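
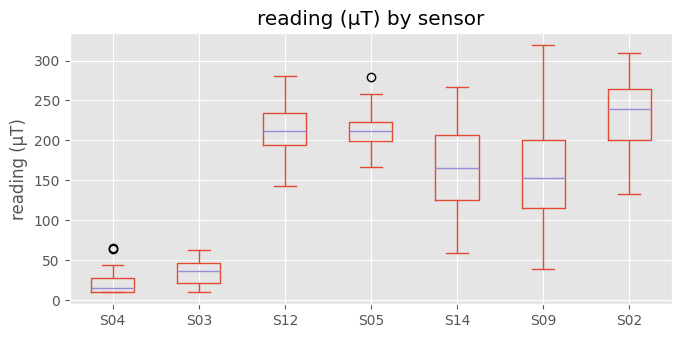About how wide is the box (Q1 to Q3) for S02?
Q3 ≈ 260, Q1 ≈ 200; IQR ≈ 60.

≈ 60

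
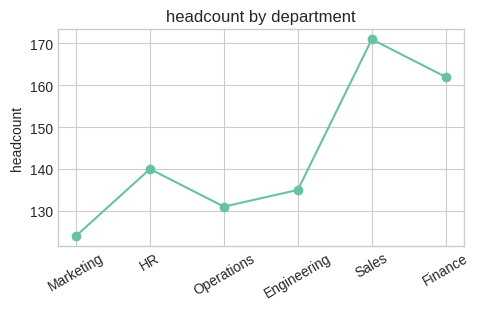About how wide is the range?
≈ 45

Max Sales ≈ 170, min Marketing ≈ 125; range ≈ 45.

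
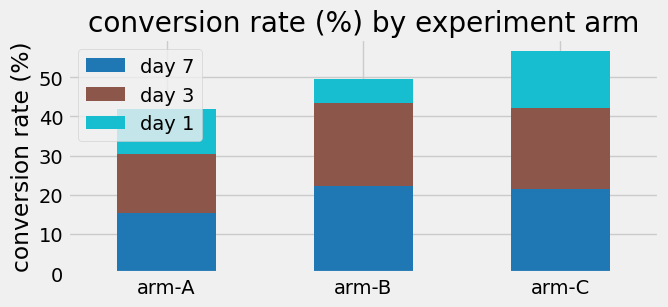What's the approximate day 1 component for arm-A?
day 1 top ≈ 40, bottom ≈ 30; segment ≈ 10.

≈ 10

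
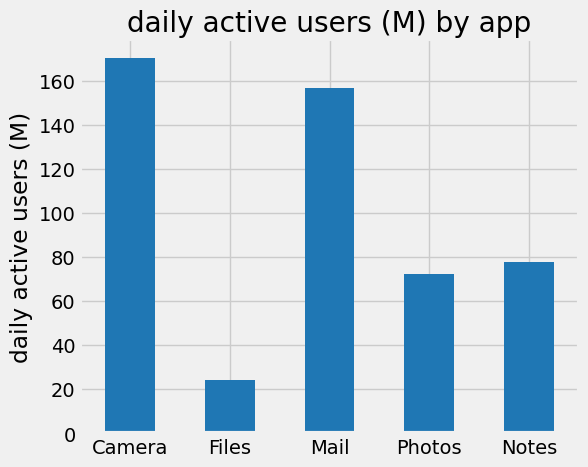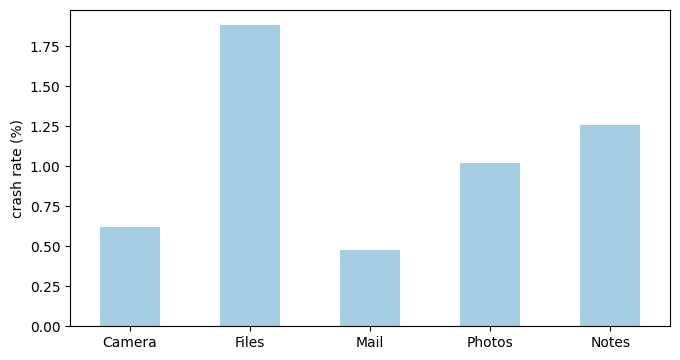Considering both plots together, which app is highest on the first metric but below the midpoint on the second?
Chart 2 median crash rate (%) ≈ 1; below-median apps: Camera, Mail. Among those, Camera has the highest daily active users (M) (≈ 180).

Camera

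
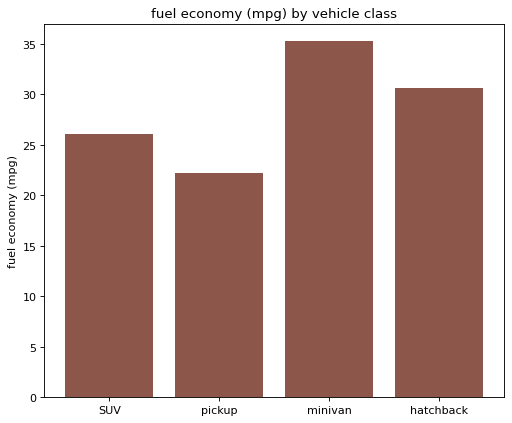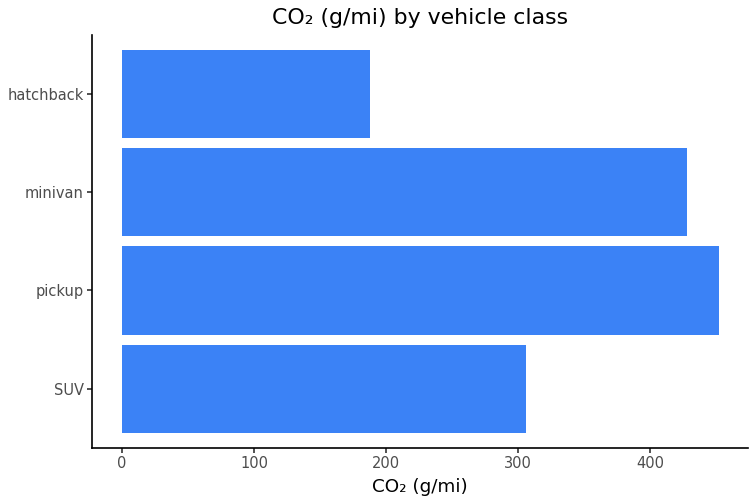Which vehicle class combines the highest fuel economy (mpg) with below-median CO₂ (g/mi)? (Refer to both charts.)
Chart 2 median CO₂ (g/mi) ≈ 350; below-median vehicle classes: SUV, hatchback. Among those, hatchback has the highest fuel economy (mpg) (≈ 30).

hatchback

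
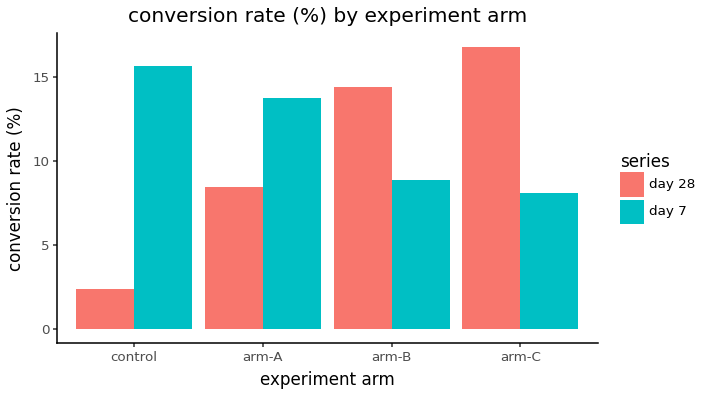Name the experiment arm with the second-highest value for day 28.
arm-B

Top 3 for day 28: arm-C ≈ 16, arm-B ≈ 14, arm-A ≈ 8.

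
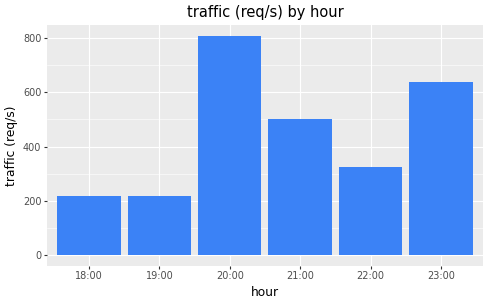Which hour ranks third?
Top 4: 20:00 ≈ 800, 23:00 ≈ 600, 21:00 ≈ 500, 22:00 ≈ 300.

21:00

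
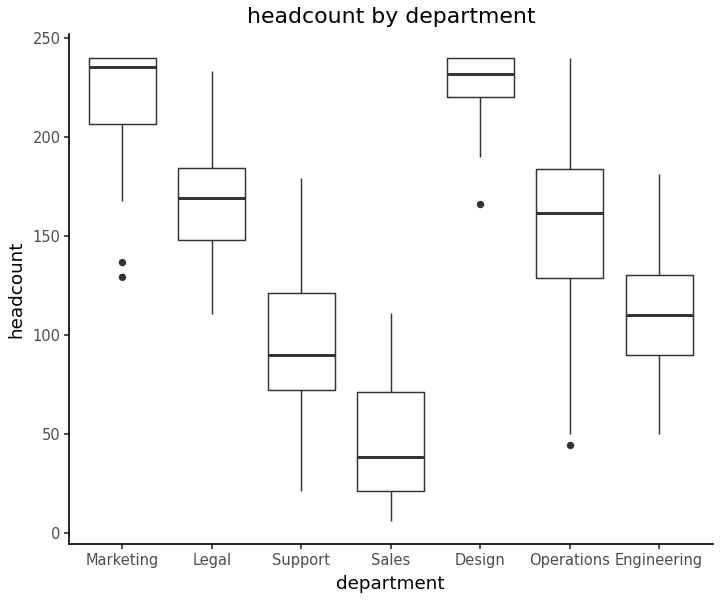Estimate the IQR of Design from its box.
≈ 20

Q3 ≈ 240, Q1 ≈ 220; IQR ≈ 20.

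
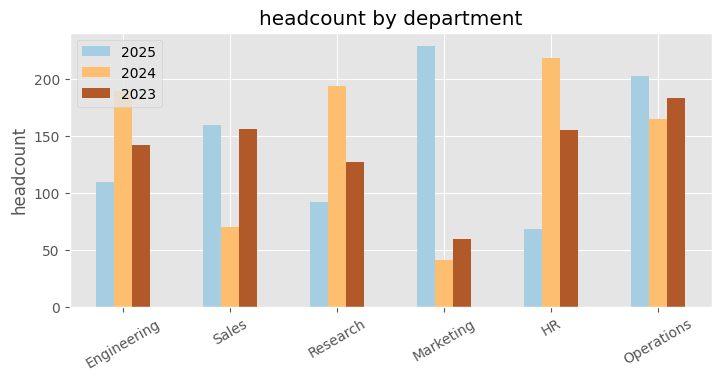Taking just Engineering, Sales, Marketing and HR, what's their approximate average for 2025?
≈ 135

(100 + 160 + 220 + 60) / 4 ≈ 135.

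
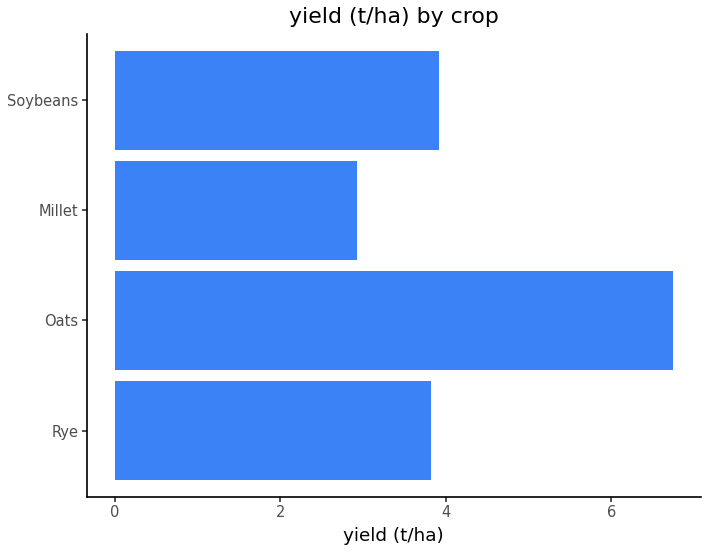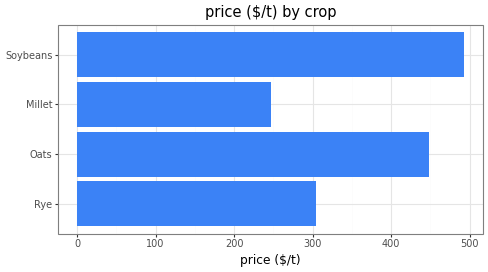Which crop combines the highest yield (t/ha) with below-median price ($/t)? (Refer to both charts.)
Chart 2 median price ($/t) ≈ 400; below-median crops: Rye, Millet. Among those, Rye has the highest yield (t/ha) (≈ 4).

Rye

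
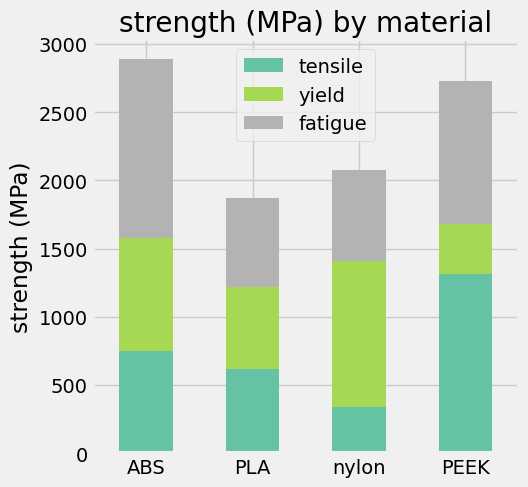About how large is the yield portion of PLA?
≈ 500

yield top ≈ 1000, bottom ≈ 500; segment ≈ 500.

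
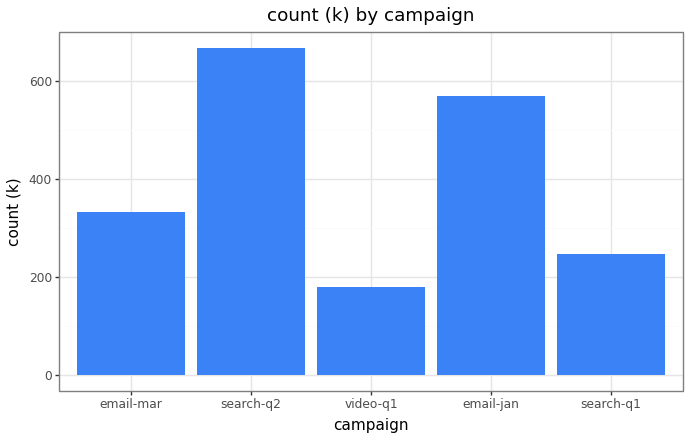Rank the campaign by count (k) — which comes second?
Top 3: search-q2 ≈ 700, email-jan ≈ 600, email-mar ≈ 300.

email-jan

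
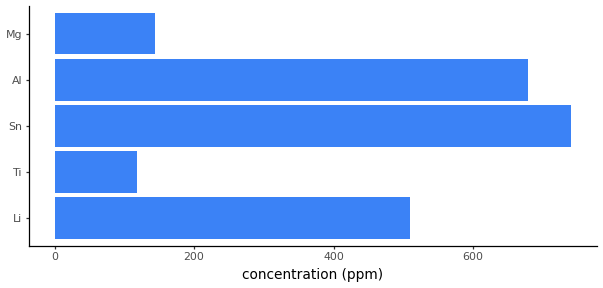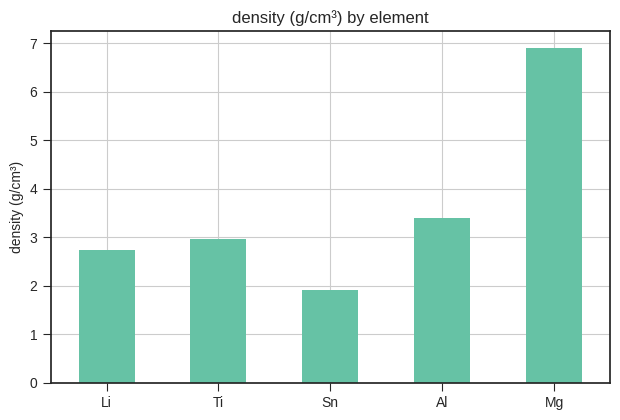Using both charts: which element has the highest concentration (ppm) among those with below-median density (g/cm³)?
Sn

Chart 2 median density (g/cm³) ≈ 3; below-median elements: Li, Sn. Among those, Sn has the highest concentration (ppm) (≈ 700).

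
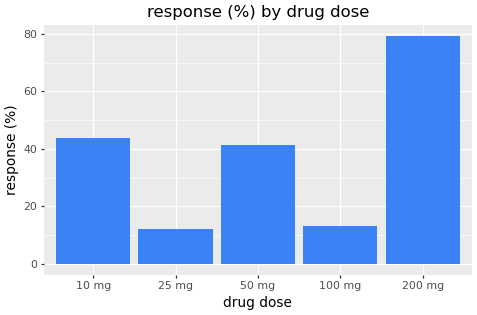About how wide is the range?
Max 200 mg ≈ 80, min 25 mg ≈ 10; range ≈ 70.

≈ 70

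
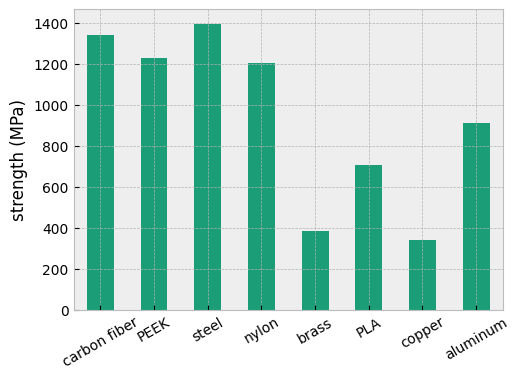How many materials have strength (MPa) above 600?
Above 600: carbon fiber, PEEK, steel, nylon, PLA, aluminum.

6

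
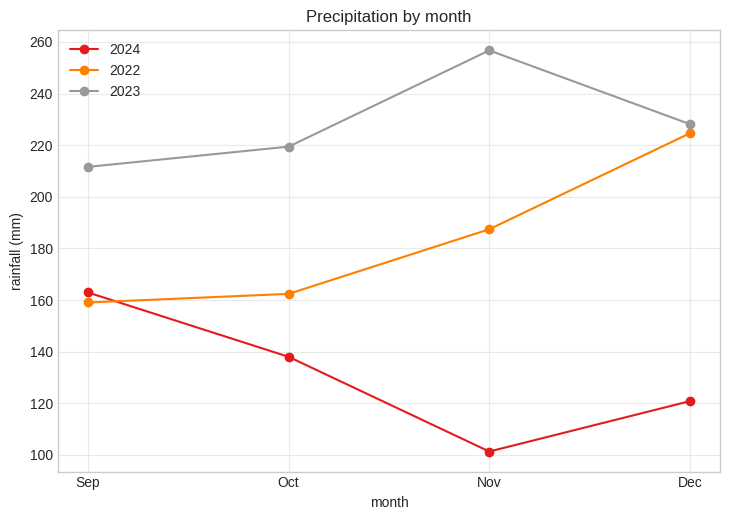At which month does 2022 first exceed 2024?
Sep: 2022 ≈ 160 vs 2024 ≈ 160 (not yet); Oct: 2022 ≈ 160 vs 2024 ≈ 140 (first crossover).

Oct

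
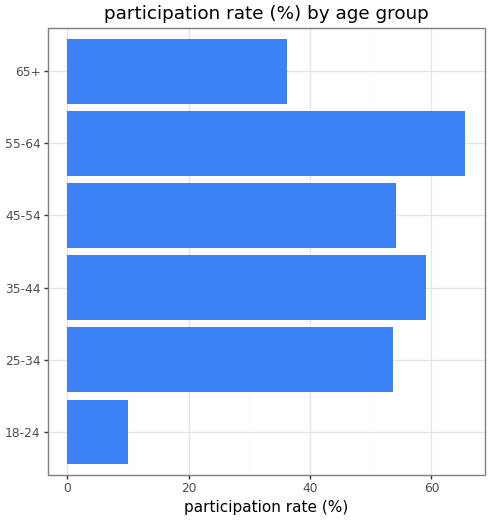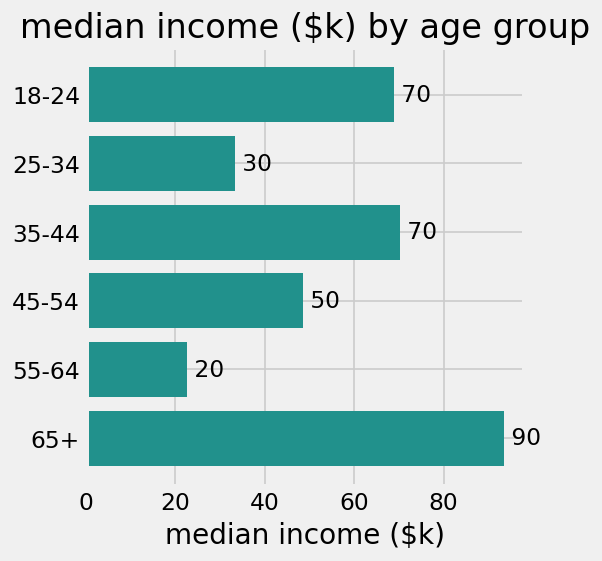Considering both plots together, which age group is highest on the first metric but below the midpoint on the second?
Chart 2 median median income ($k) ≈ 60; below-median age groups: 25-34, 45-54, 55-64. Among those, 55-64 has the highest participation rate (%) (≈ 70).

55-64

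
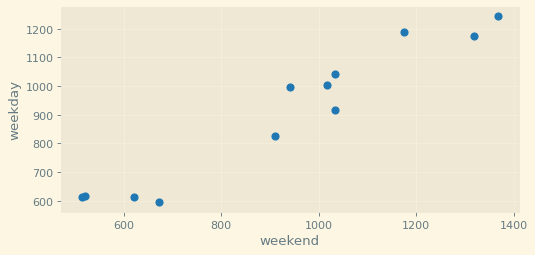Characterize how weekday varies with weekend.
Points are positively correlated; strong (|r| ≈ 1.0).

positive, strong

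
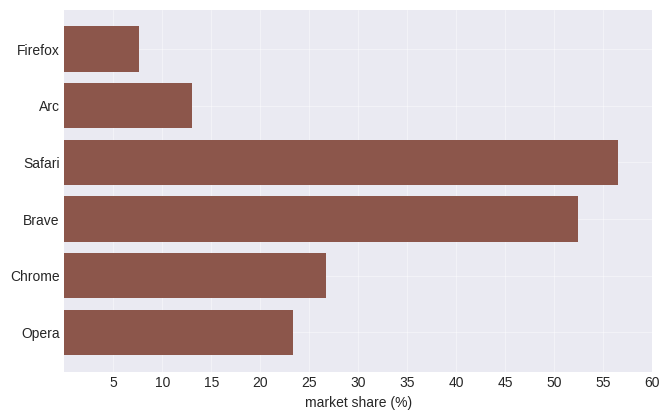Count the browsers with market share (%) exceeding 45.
Above 45: Safari, Brave.

2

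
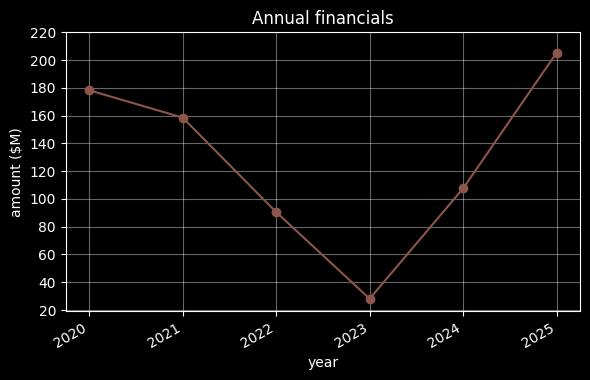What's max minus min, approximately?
Max 2025 ≈ 200, min 2023 ≈ 20; range ≈ 180.

≈ 180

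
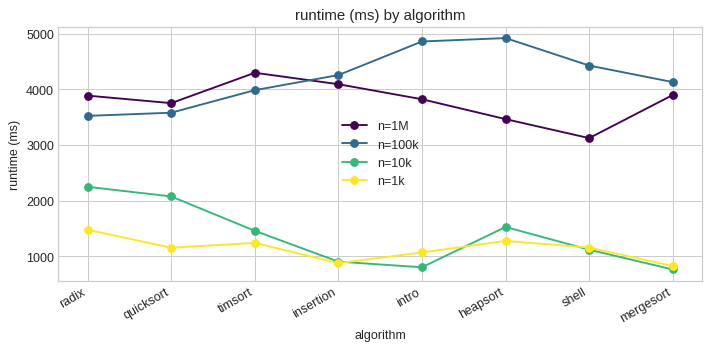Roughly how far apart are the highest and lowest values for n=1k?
Max radix ≈ 1500, min mergesort ≈ 1000; range ≈ 500.

≈ 500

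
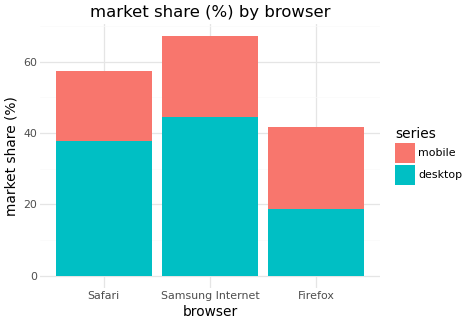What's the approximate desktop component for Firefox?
desktop top ≈ 20, bottom ≈ 0; segment ≈ 20.

≈ 20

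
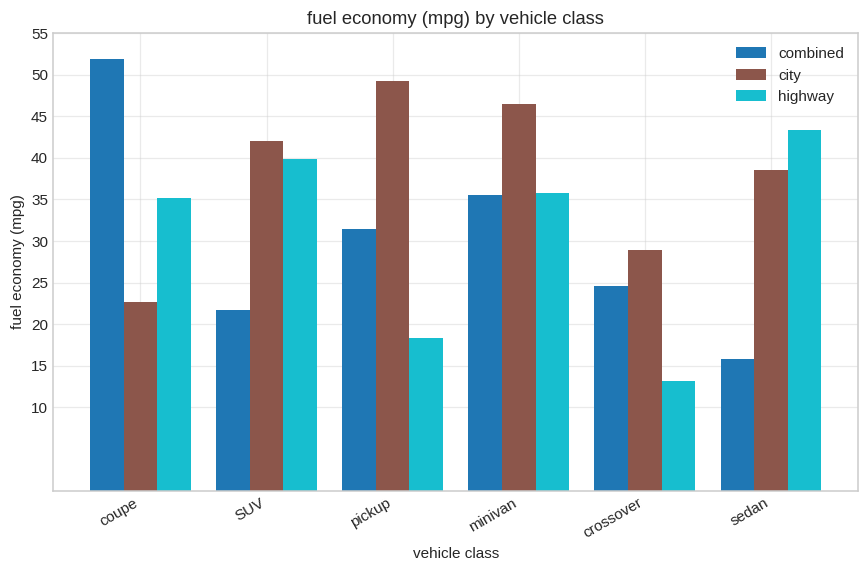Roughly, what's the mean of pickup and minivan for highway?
≈ 28

(20 + 35) / 2 ≈ 28.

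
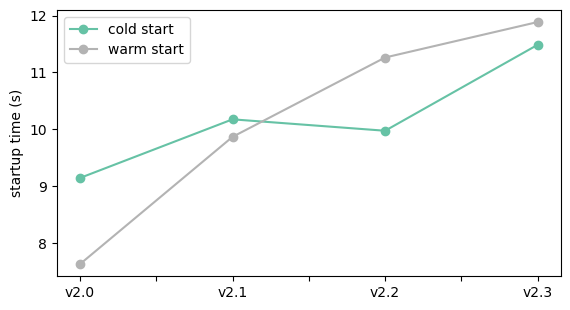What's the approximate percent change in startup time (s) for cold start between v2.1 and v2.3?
v2.1 ≈ 10.0, v2.3 ≈ 11.5; (11.5 − 10.0) / 10.0 ≈ +15%.

≈ +15%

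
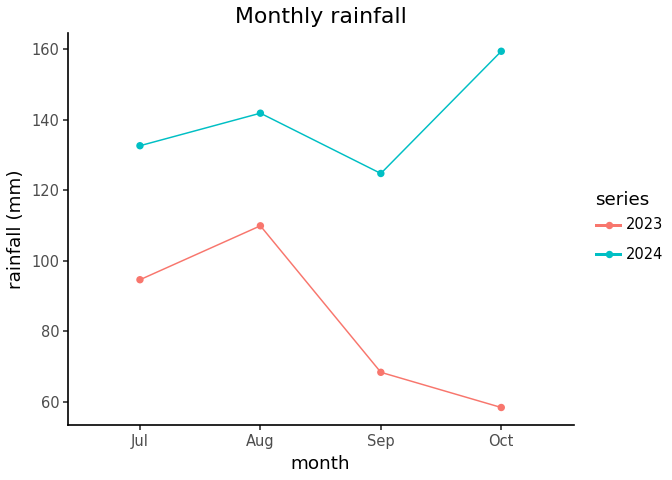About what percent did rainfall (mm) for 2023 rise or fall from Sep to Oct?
Sep ≈ 70, Oct ≈ 60; (60 − 70) / 70 ≈ -14.3%.

≈ -14.3%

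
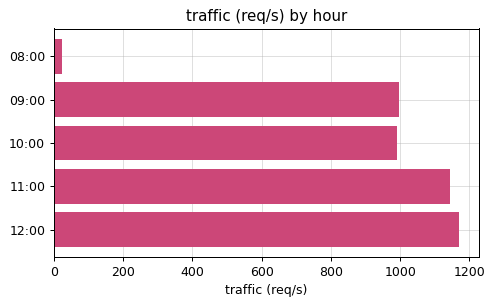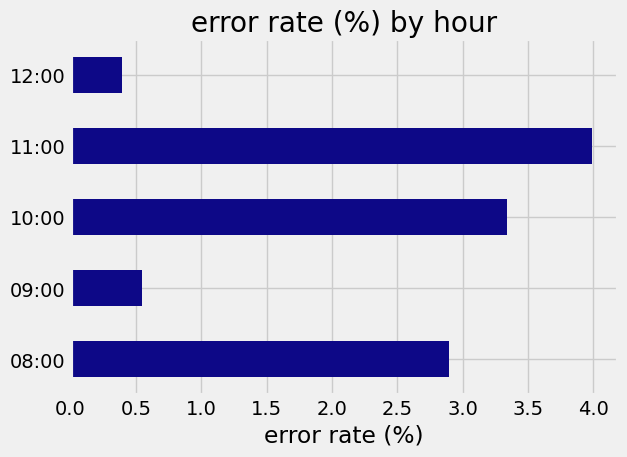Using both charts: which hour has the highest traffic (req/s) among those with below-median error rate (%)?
Chart 2 median error rate (%) ≈ 3; below-median hours: 09:00, 12:00. Among those, 12:00 has the highest traffic (req/s) (≈ 1200).

12:00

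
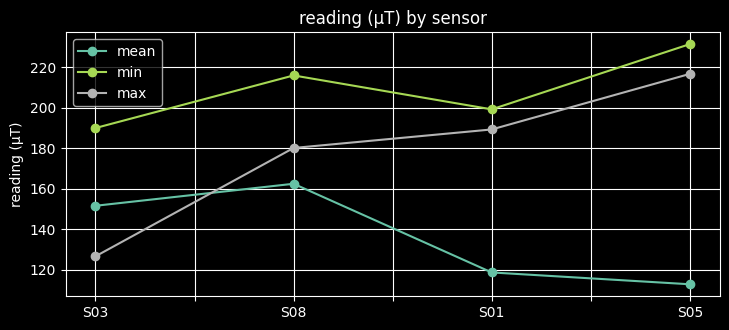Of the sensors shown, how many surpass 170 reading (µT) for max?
Above 170: S08, S01, S05.

3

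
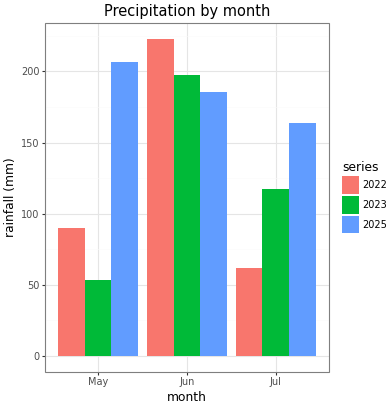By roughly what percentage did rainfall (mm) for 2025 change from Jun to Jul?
Jun ≈ 180, Jul ≈ 160; (160 − 180) / 180 ≈ -11.1%.

≈ -11.1%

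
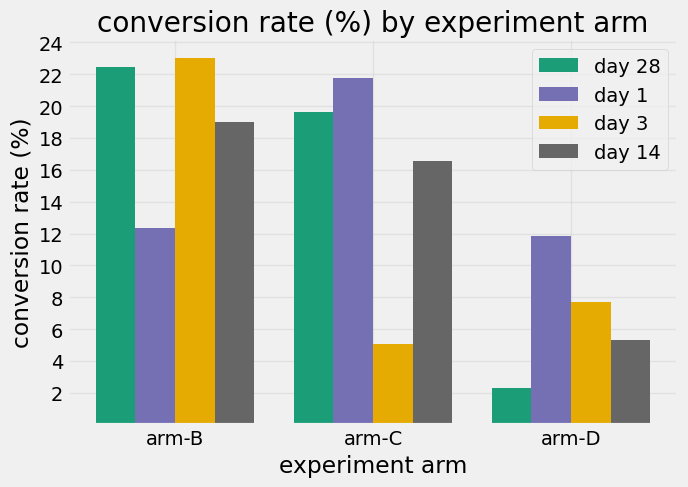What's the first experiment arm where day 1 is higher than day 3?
arm-C

arm-B: day 1 ≈ 12 vs day 3 ≈ 24 (not yet); arm-C: day 1 ≈ 22 vs day 3 ≈ 6 (first crossover).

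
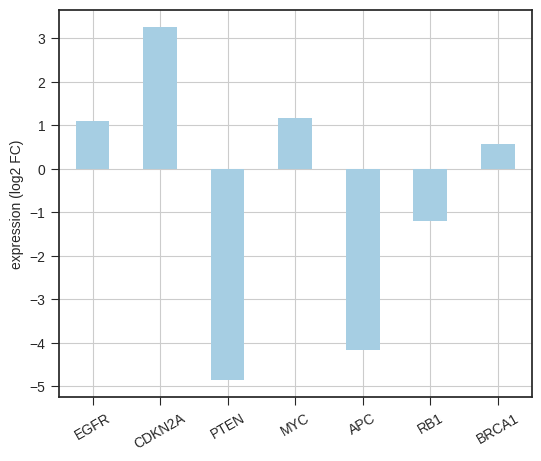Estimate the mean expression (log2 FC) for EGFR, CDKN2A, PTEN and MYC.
(1 + 3 + -5 + 1) / 4 ≈ 0.

≈ 0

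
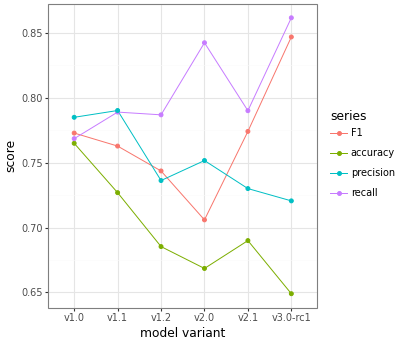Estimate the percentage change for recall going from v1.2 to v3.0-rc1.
v1.2 ≈ 0.78, v3.0-rc1 ≈ 0.86; (0.86 − 0.78) / 0.78 ≈ +10.3%.

≈ +10.3%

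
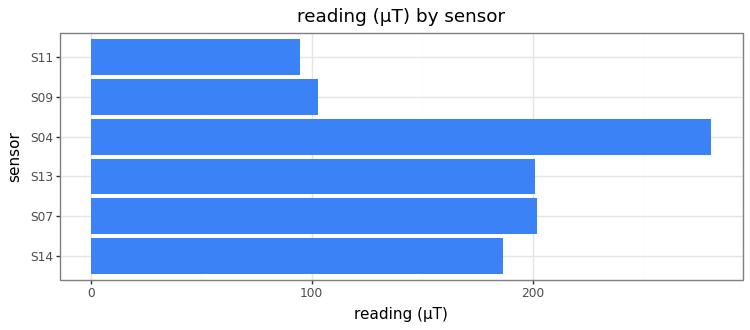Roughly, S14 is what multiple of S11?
S14 ≈ 175, S11 ≈ 100; 175/100 ≈ 1.75.

≈ 1.75×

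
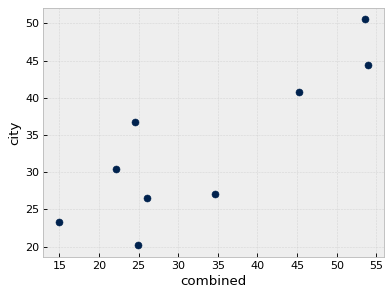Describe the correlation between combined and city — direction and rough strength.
positive, strong

Points are positively correlated; strong (|r| ≈ 0.8).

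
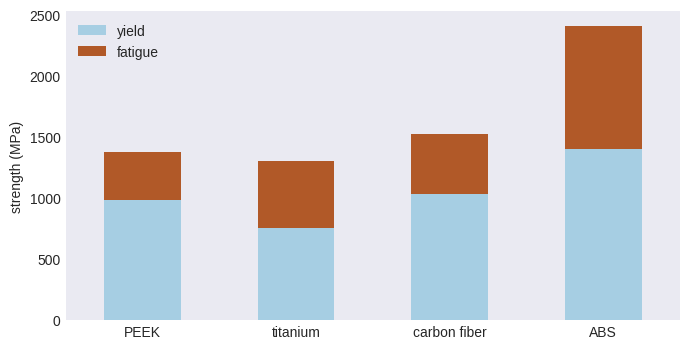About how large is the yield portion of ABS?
≈ 1500

yield top ≈ 1500, bottom ≈ 0; segment ≈ 1500.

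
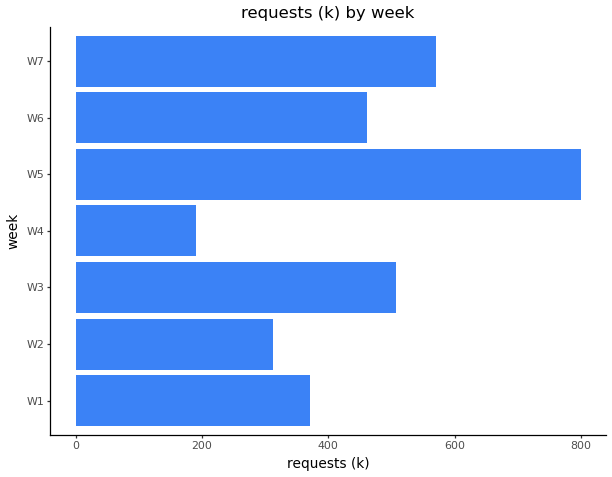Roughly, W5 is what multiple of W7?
≈ 1.33×

W5 ≈ 800, W7 ≈ 600; 800/600 ≈ 1.33.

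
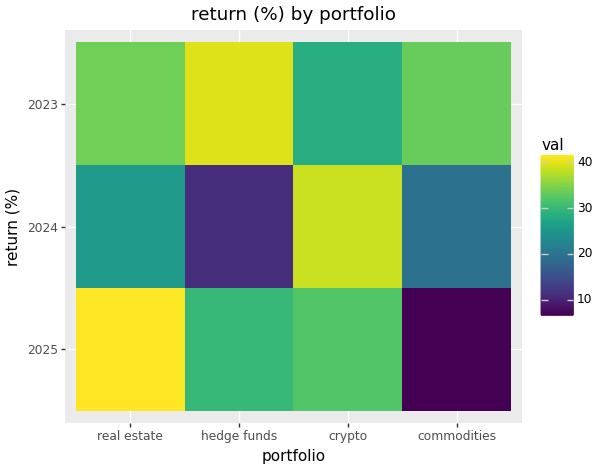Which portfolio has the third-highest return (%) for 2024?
Top 4 for 2024: crypto ≈ 40, real estate ≈ 25, commodities ≈ 20, hedge funds ≈ 10.

commodities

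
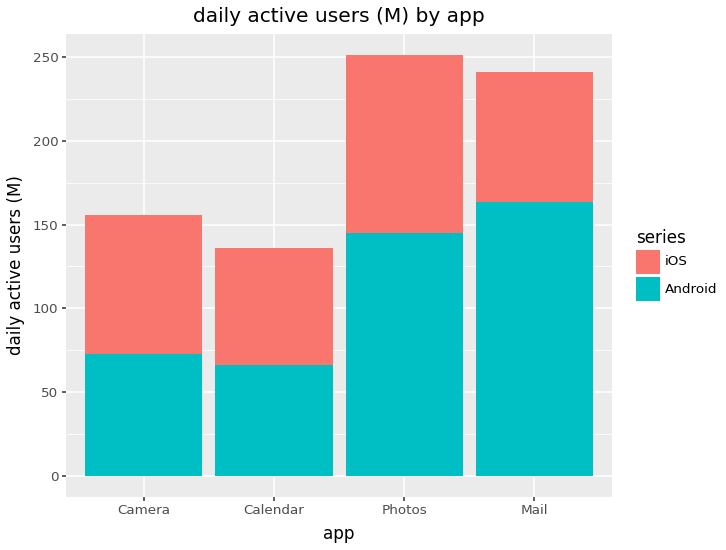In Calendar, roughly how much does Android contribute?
≈ 75

Android top ≈ 75, bottom ≈ 0; segment ≈ 75.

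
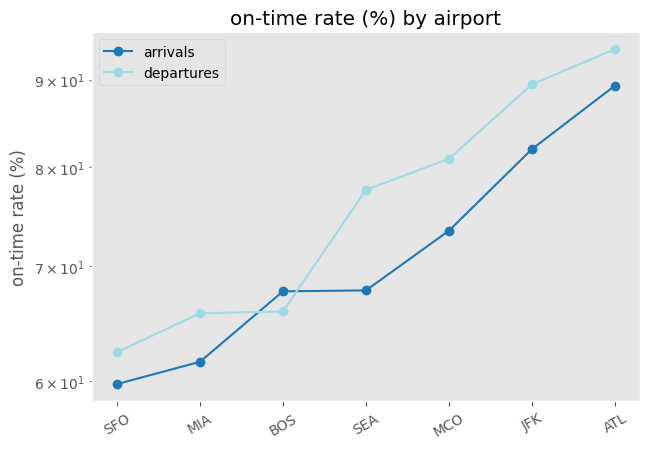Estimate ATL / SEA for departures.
ATL ≈ 95, SEA ≈ 80; 95/80 ≈ 1.19.

≈ 1.19×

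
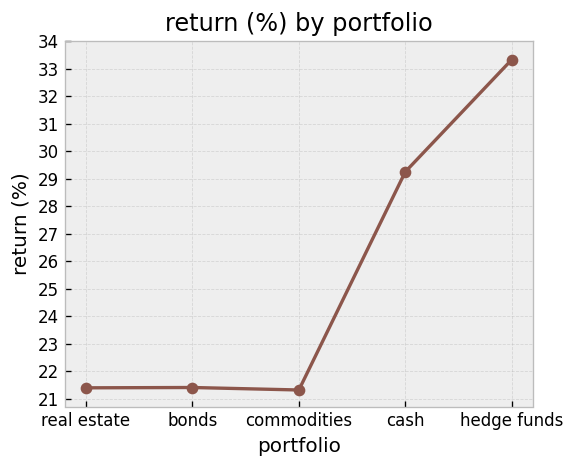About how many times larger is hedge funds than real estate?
hedge funds ≈ 33, real estate ≈ 21; 33/21 ≈ 1.57.

≈ 1.57×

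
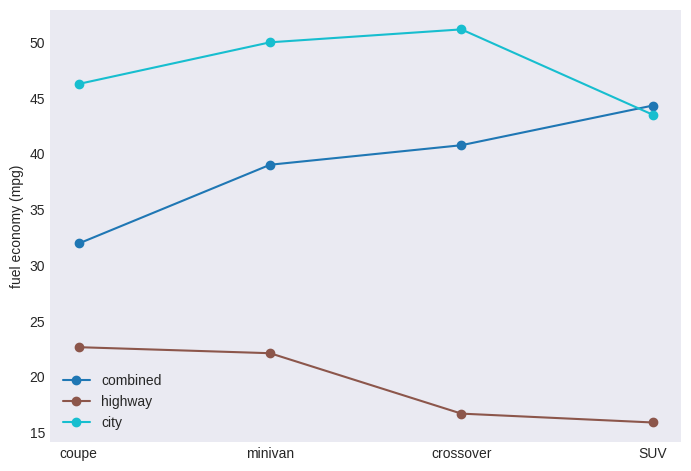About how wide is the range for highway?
Max coupe ≈ 25, min SUV ≈ 15; range ≈ 10.

≈ 10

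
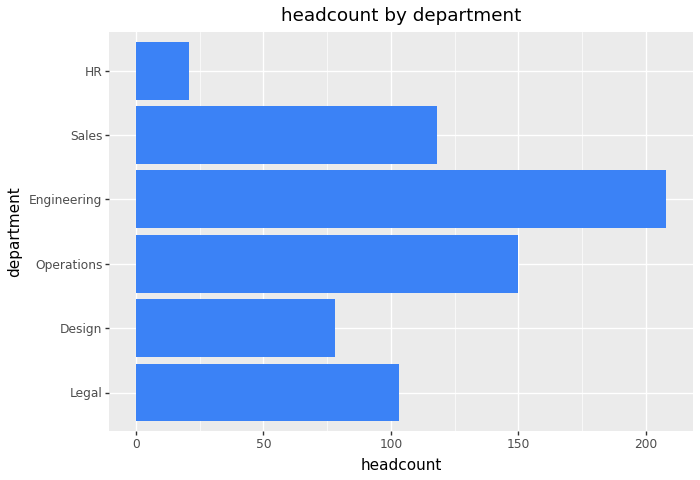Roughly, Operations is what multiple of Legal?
Operations ≈ 160, Legal ≈ 100; 160/100 ≈ 1.6.

≈ 1.6×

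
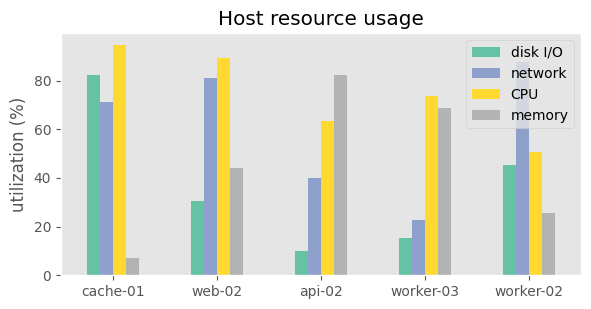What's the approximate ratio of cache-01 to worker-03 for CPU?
cache-01 ≈ 90, worker-03 ≈ 70; 90/70 ≈ 1.29.

≈ 1.29×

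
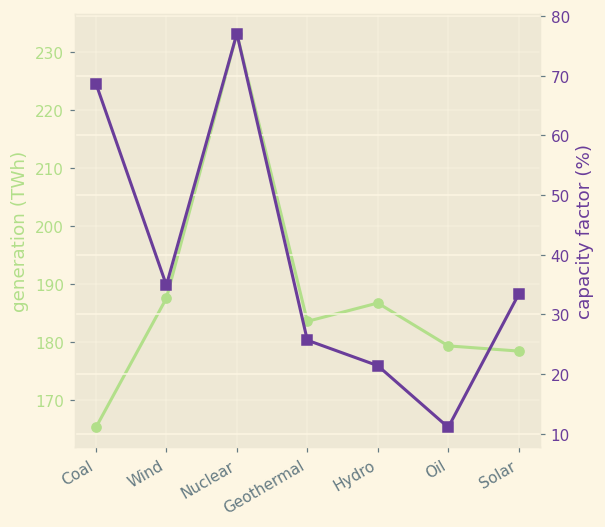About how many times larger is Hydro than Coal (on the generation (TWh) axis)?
≈ 1.12×

Hydro ≈ 190, Coal ≈ 170; 190/170 ≈ 1.12.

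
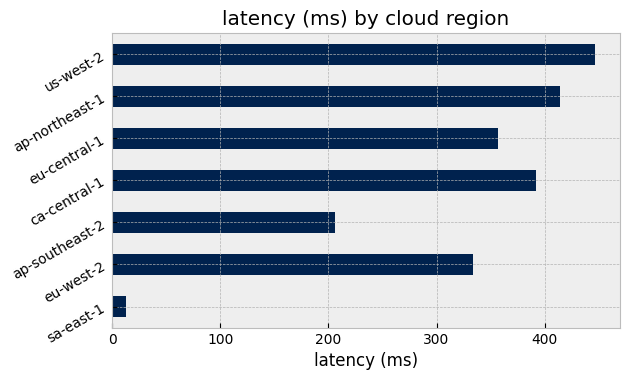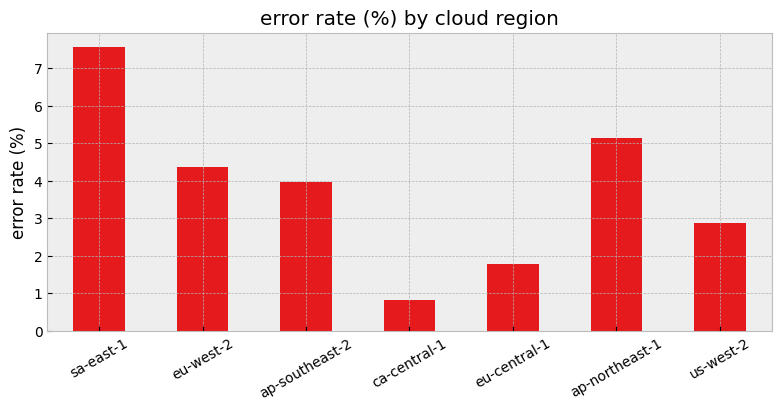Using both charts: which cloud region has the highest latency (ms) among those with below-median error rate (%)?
us-west-2

Chart 2 median error rate (%) ≈ 4; below-median cloud regions: ca-central-1, eu-central-1, us-west-2. Among those, us-west-2 has the highest latency (ms) (≈ 450).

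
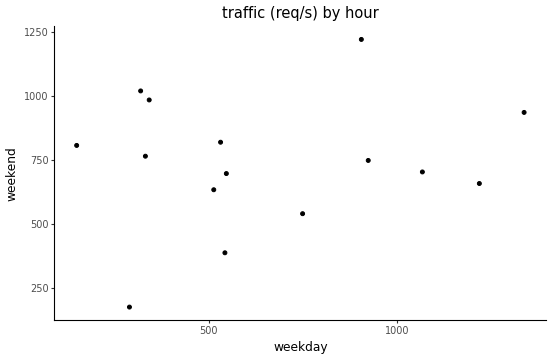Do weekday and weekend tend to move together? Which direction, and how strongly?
no clear correlation

Points are roughly uncorrelated; weak (|r| ≈ 0.2).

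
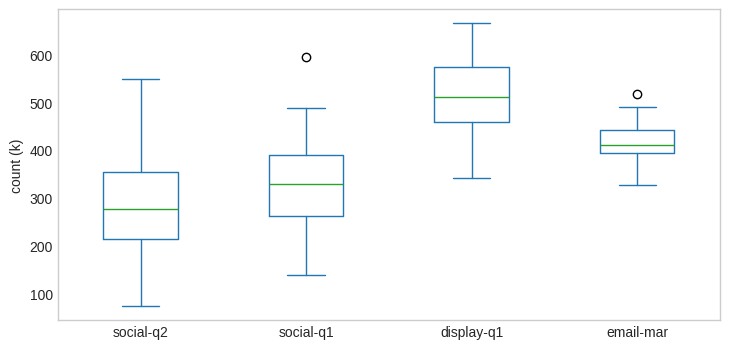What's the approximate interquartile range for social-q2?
≈ 140

Q3 ≈ 360, Q1 ≈ 220; IQR ≈ 140.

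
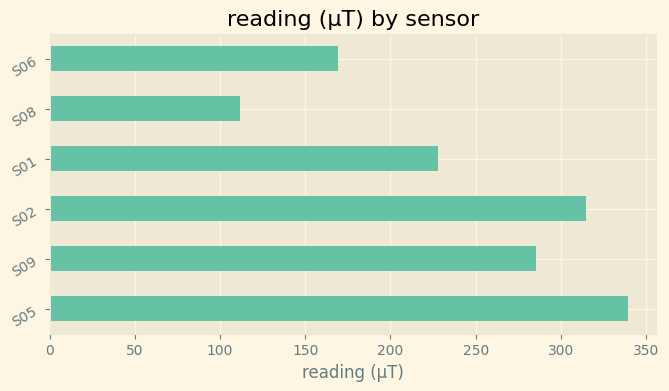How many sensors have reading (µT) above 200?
4

Above 200: S05, S09, S02, S01.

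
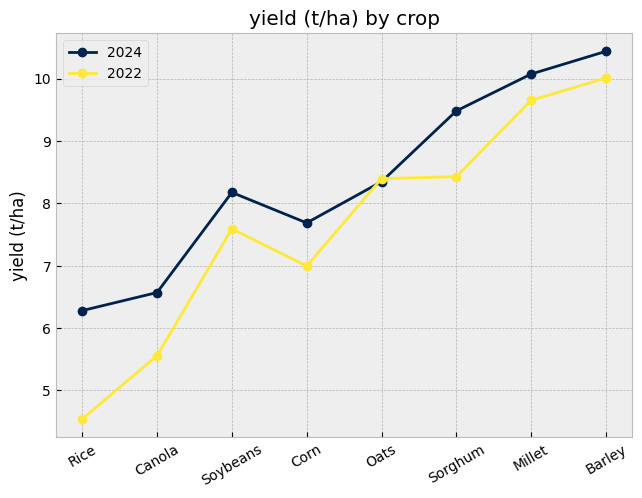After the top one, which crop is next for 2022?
Millet

Top 3 for 2022: Barley ≈ 10.0, Millet ≈ 9.5, Sorghum ≈ 8.5.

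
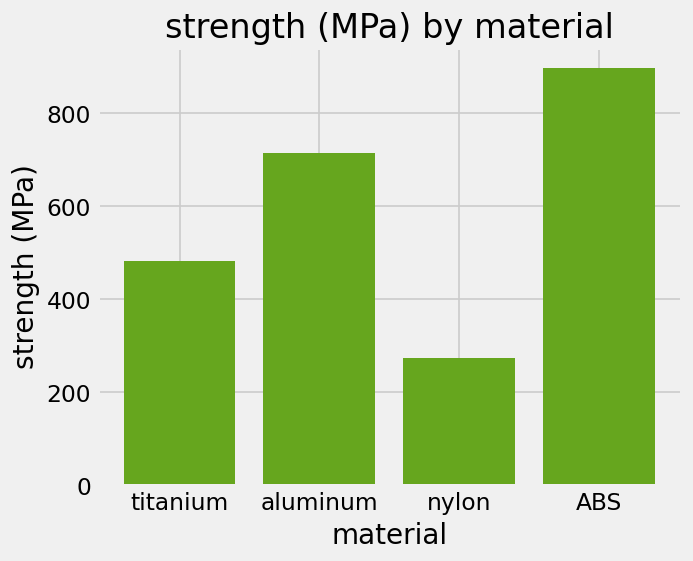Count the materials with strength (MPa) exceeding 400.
Above 400: titanium, aluminum, ABS.

3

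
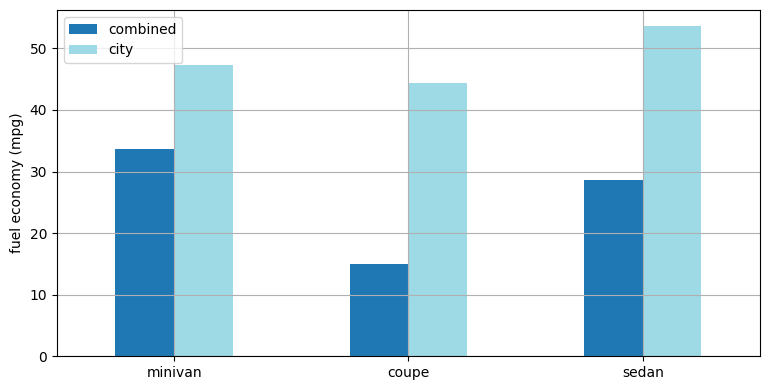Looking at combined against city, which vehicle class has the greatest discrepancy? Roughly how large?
coupe, ≈ 30 mpg

coupe: combined ≈ 15, city ≈ 45 → gap ≈ 30. Next-largest (sedan) is only ≈ 25.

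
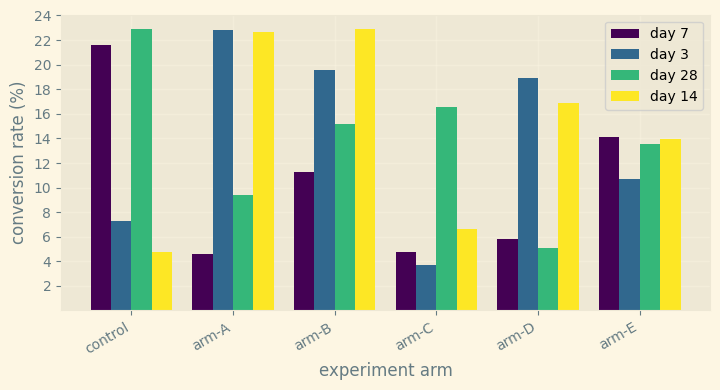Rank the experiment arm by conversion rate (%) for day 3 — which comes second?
arm-B

Top 3 for day 3: arm-A ≈ 22, arm-B ≈ 20, arm-D ≈ 18.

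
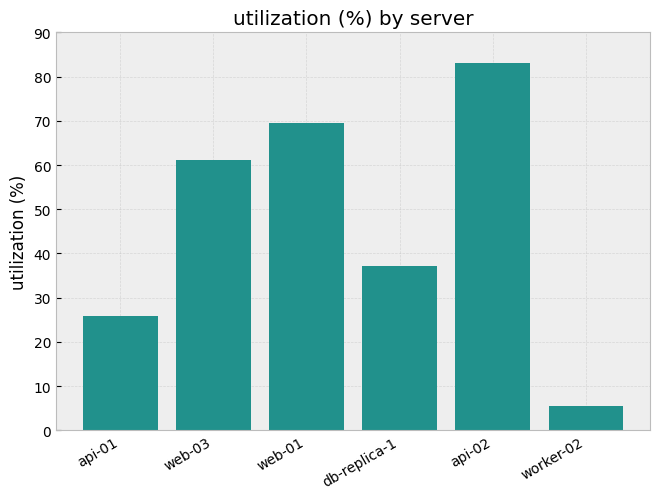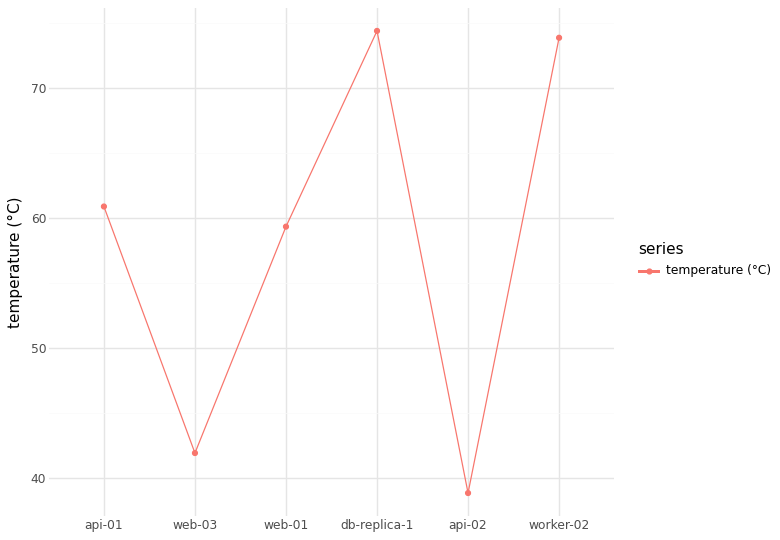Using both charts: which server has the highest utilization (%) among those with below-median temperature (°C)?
Chart 2 median temperature (°C) ≈ 60; below-median servers: web-03, web-01, api-02. Among those, api-02 has the highest utilization (%) (≈ 80).

api-02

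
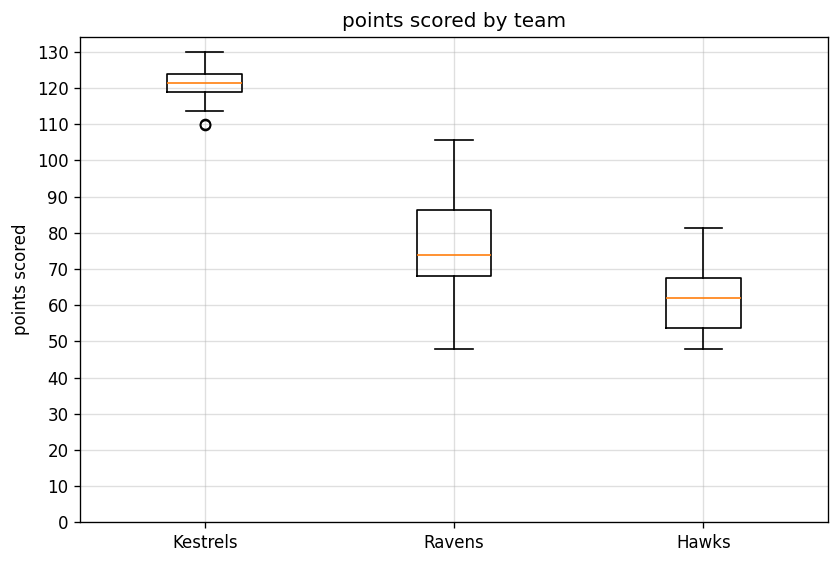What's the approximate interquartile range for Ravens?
≈ 20

Q3 ≈ 90, Q1 ≈ 70; IQR ≈ 20.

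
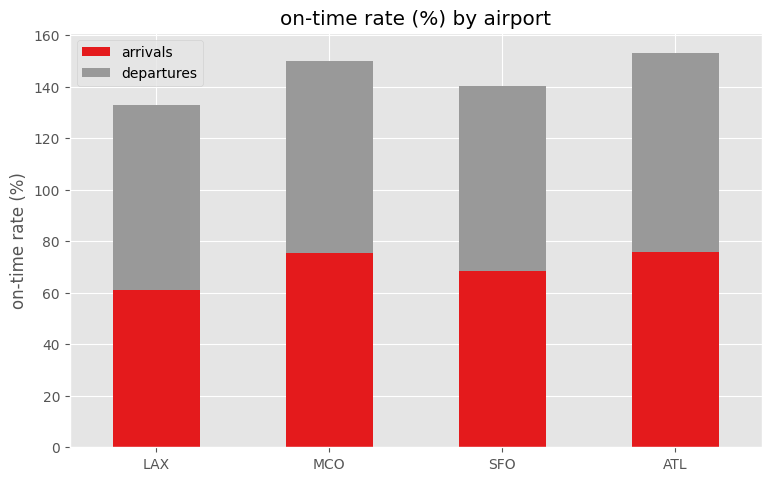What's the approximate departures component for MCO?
departures top ≈ 160, bottom ≈ 80; segment ≈ 80.

≈ 80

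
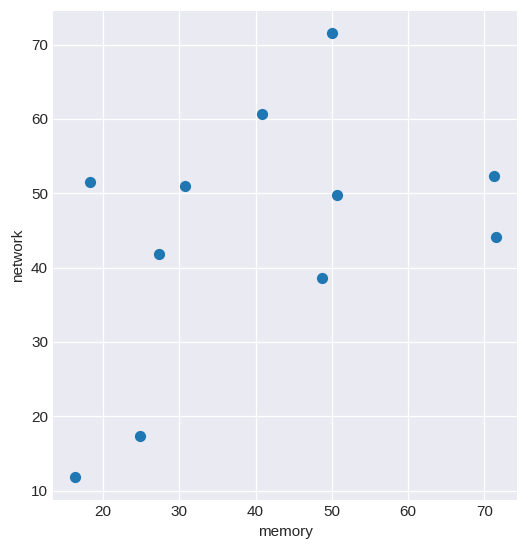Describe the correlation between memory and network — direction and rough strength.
positive, moderate

Points are positively correlated; moderate (|r| ≈ 0.5).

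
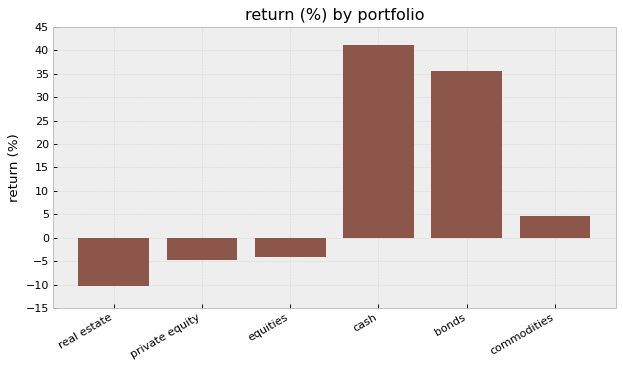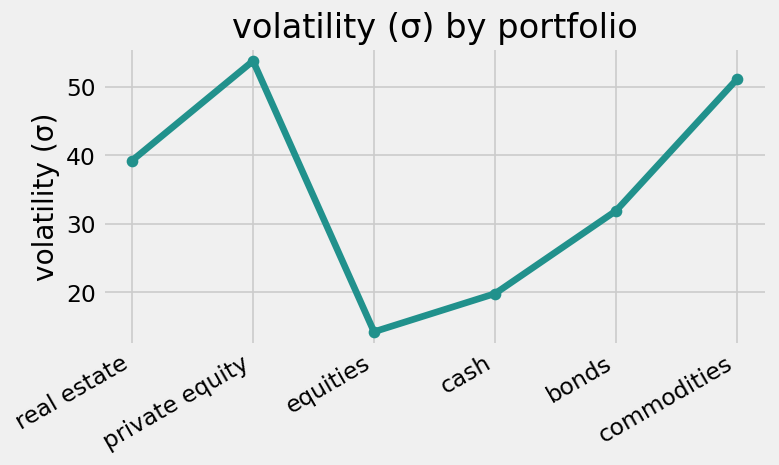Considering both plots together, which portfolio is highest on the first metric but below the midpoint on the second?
Chart 2 median volatility (σ) ≈ 35; below-median portfolios: equities, cash, bonds. Among those, cash has the highest return (%) (≈ 40).

cash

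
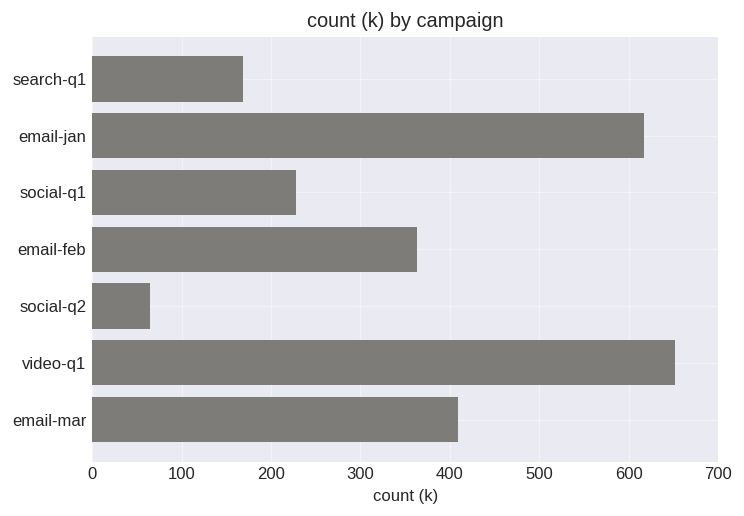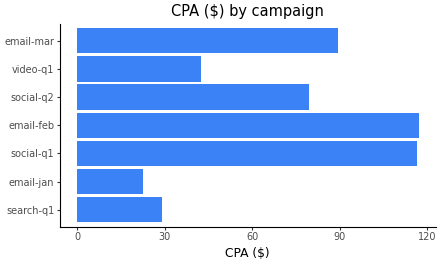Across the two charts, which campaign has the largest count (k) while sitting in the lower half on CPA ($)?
video-q1

Chart 2 median CPA ($) ≈ 80; below-median campaigns: search-q1, email-jan, video-q1. Among those, video-q1 has the highest count (k) (≈ 700).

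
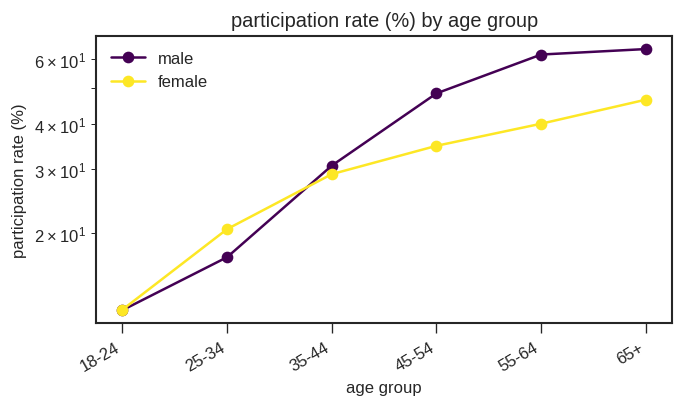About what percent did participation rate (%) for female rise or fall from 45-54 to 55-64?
45-54 ≈ 35, 55-64 ≈ 40; (40 − 35) / 35 ≈ +14.3%.

≈ +14.3%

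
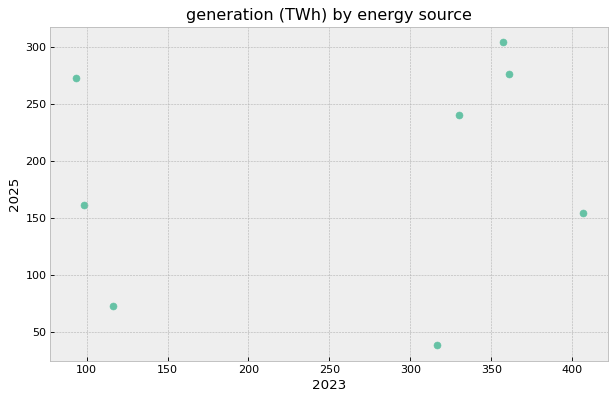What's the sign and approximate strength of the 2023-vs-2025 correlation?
Points are roughly uncorrelated; weak (|r| ≈ 0.2).

no clear correlation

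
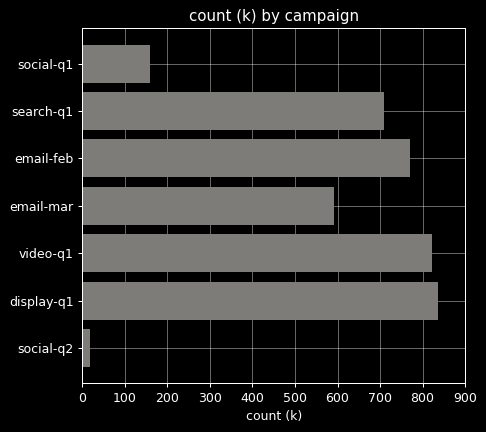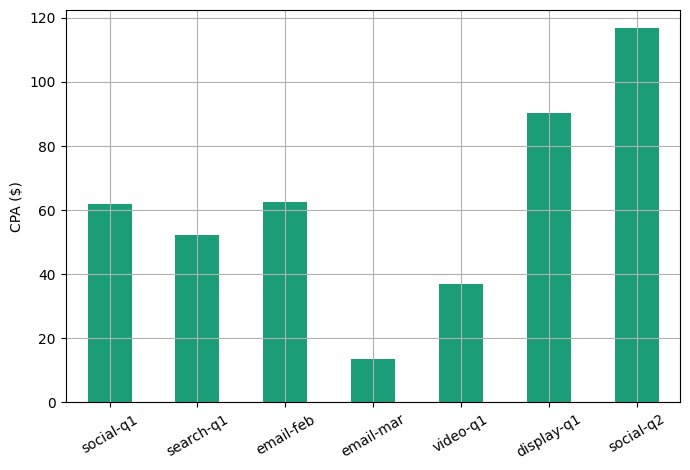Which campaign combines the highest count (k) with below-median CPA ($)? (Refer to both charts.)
Chart 2 median CPA ($) ≈ 60; below-median campaigns: search-q1, email-mar, video-q1. Among those, video-q1 has the highest count (k) (≈ 800).

video-q1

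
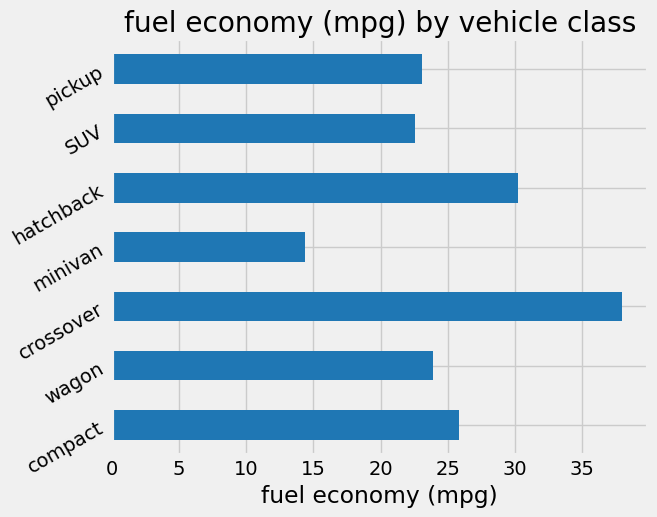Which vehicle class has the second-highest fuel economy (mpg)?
hatchback

Top 3: crossover ≈ 40, hatchback ≈ 30, compact ≈ 25.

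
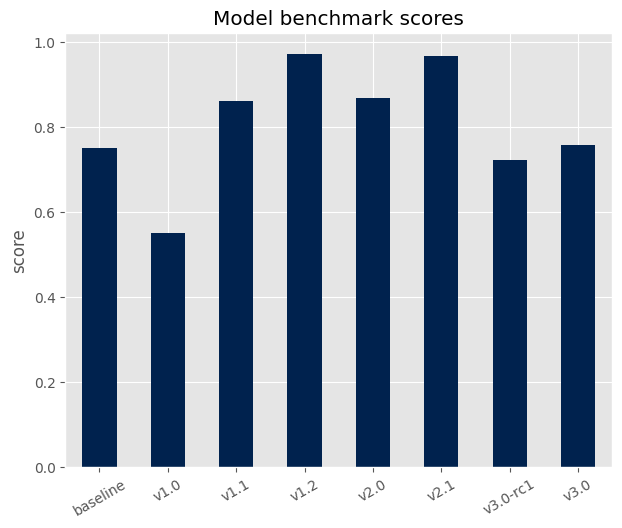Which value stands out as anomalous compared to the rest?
v1.0

v1.0 ≈ 0.6; the rest sit between ≈ 0.7 and ≈ 1.0.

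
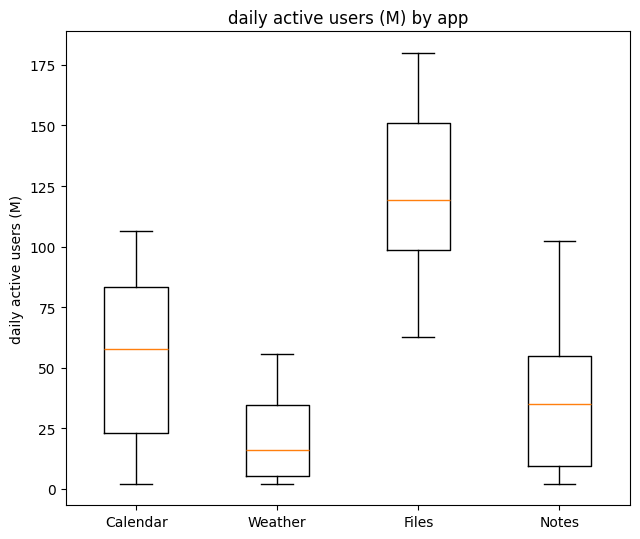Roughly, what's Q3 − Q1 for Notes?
≈ 40

Q3 ≈ 50, Q1 ≈ 10; IQR ≈ 40.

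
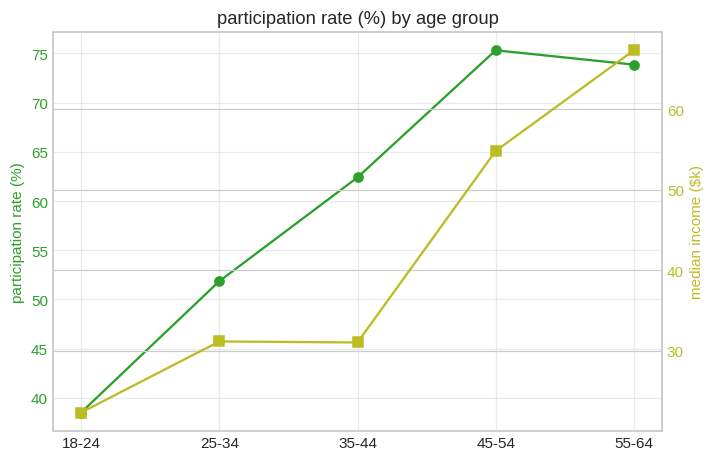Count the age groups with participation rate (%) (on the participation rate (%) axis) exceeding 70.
2

Above 70: 45-54, 55-64.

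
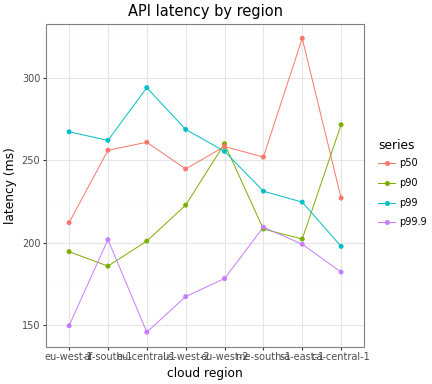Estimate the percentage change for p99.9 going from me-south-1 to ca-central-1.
≈ -10%

me-south-1 ≈ 200, ca-central-1 ≈ 180; (180 − 200) / 200 ≈ -10%.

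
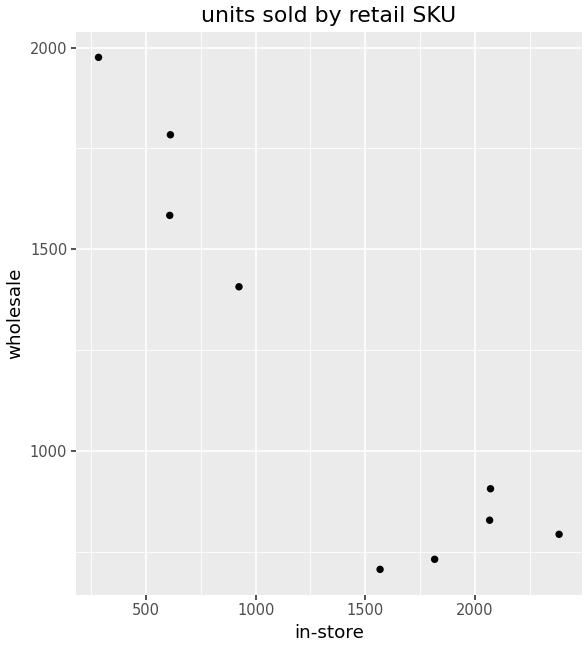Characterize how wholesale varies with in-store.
Points are negatively correlated; strong (|r| ≈ 0.9).

negative, strong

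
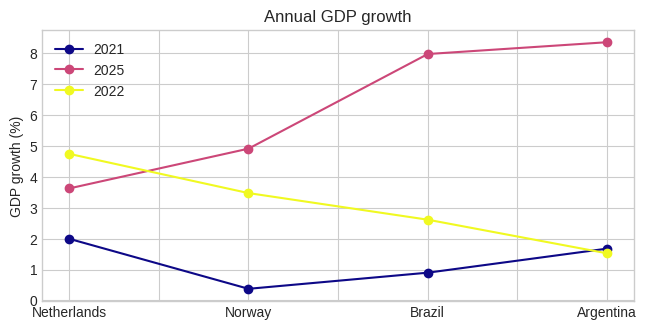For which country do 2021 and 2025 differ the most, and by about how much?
Brazil, ≈ 7 %

Brazil: 2021 ≈ 1, 2025 ≈ 8 → gap ≈ 7. Next-largest (Argentina) is only ≈ 6.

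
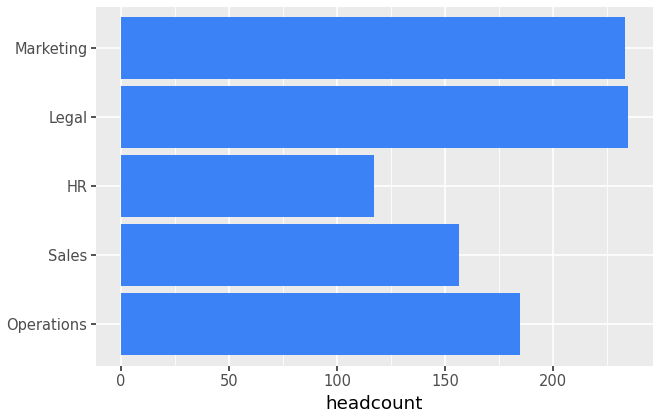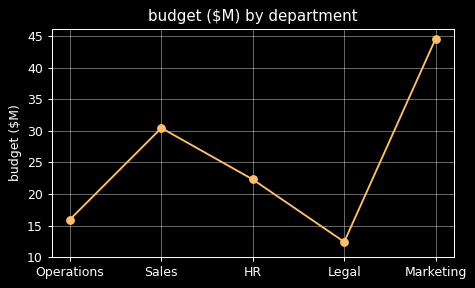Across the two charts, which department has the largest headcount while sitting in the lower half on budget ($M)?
Chart 2 median budget ($M) ≈ 20; below-median departments: Operations, Legal. Among those, Legal has the highest headcount (≈ 225).

Legal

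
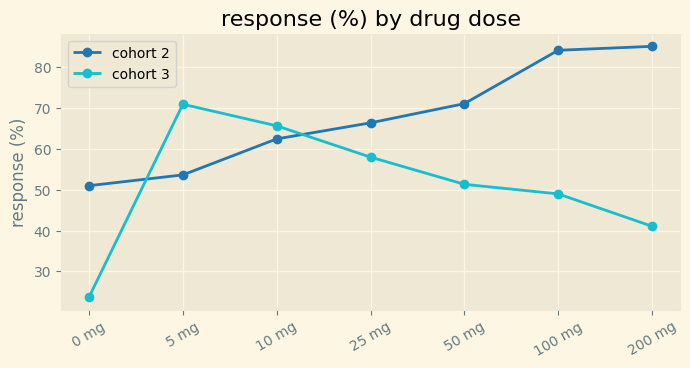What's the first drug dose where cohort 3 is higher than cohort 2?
0 mg: cohort 3 ≈ 20 vs cohort 2 ≈ 50 (not yet); 5 mg: cohort 3 ≈ 70 vs cohort 2 ≈ 50 (first crossover).

5 mg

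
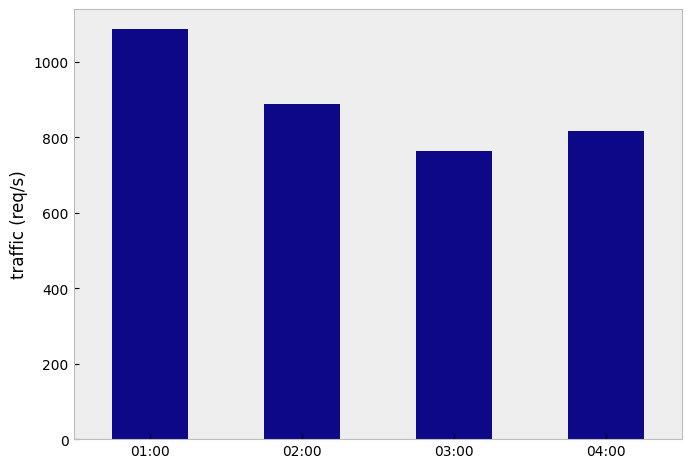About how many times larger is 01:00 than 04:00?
≈ 1.38×

01:00 ≈ 1100, 04:00 ≈ 800; 1100/800 ≈ 1.38.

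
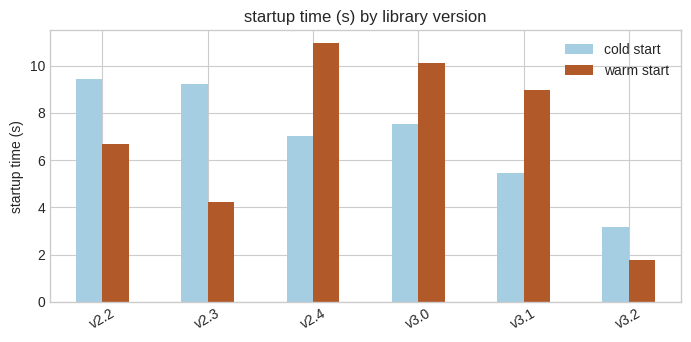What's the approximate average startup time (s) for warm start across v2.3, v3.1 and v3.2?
(4 + 9 + 2) / 3 ≈ 5.

≈ 5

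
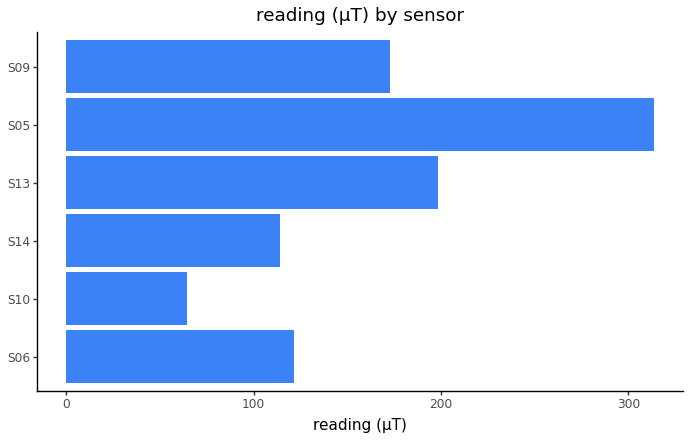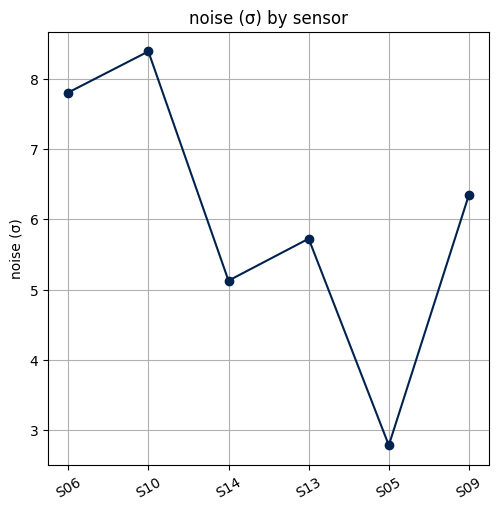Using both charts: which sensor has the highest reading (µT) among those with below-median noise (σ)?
S05

Chart 2 median noise (σ) ≈ 6; below-median sensors: S14, S13, S05. Among those, S05 has the highest reading (µT) (≈ 300).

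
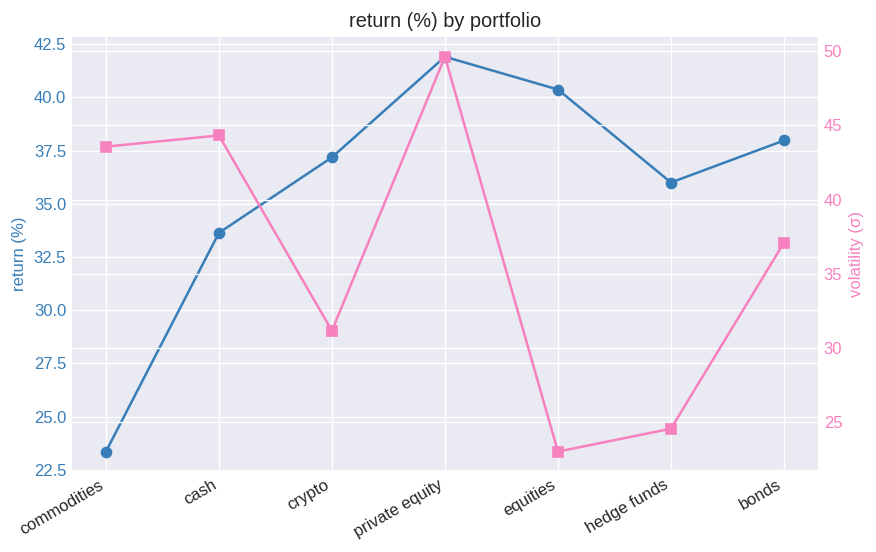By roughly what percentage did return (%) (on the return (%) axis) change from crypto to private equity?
≈ +10.5%

crypto ≈ 38, private equity ≈ 42; (42 − 38) / 38 ≈ +10.5%.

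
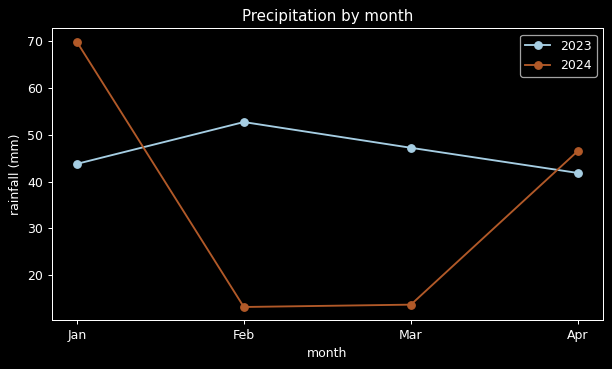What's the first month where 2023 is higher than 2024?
Jan: 2023 ≈ 45 vs 2024 ≈ 70 (not yet); Feb: 2023 ≈ 55 vs 2024 ≈ 15 (first crossover).

Feb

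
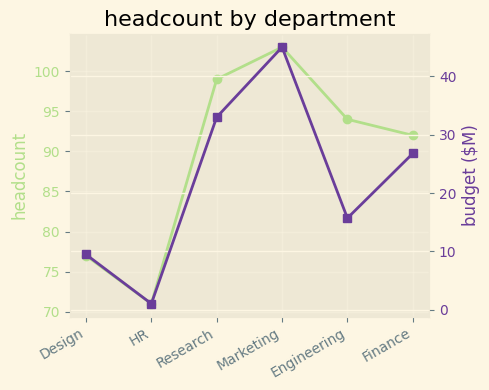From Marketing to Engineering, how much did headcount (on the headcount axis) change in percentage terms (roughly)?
Marketing ≈ 105, Engineering ≈ 95; (95 − 105) / 105 ≈ -9.5%.

≈ -9.5%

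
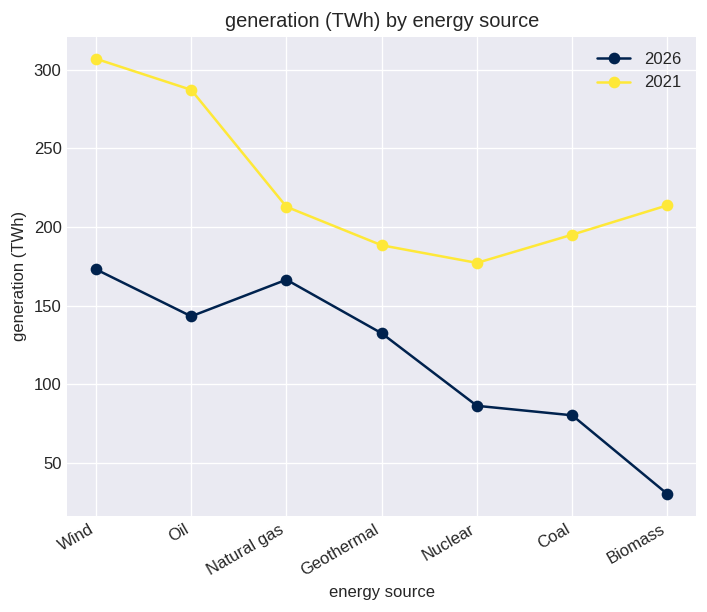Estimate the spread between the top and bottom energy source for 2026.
≈ 150

Max Wind ≈ 175, min Biomass ≈ 25; range ≈ 150.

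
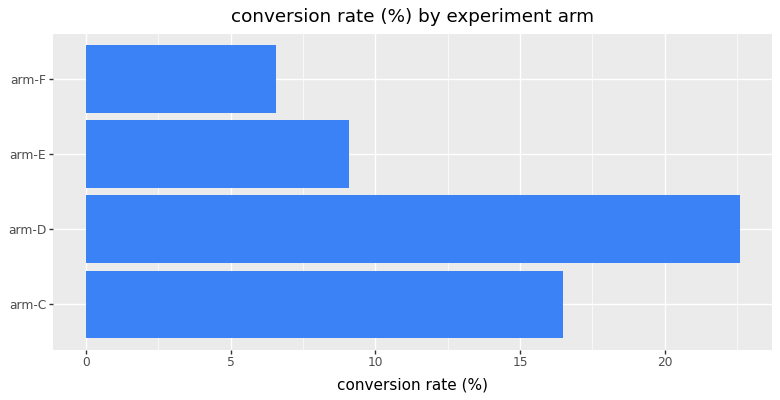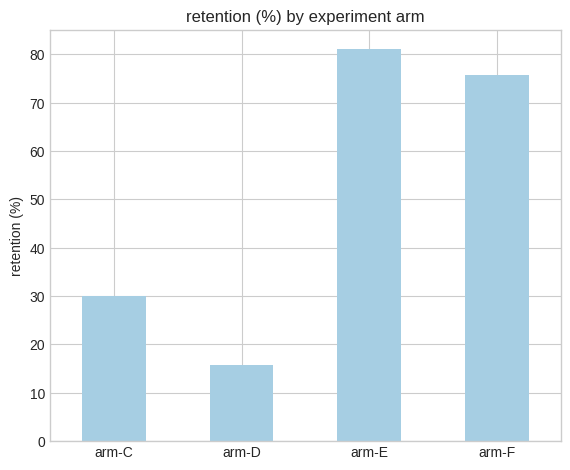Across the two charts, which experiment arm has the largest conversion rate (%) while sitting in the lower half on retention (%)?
arm-D

Chart 2 median retention (%) ≈ 50; below-median experiment arms: arm-C, arm-D. Among those, arm-D has the highest conversion rate (%) (≈ 25).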